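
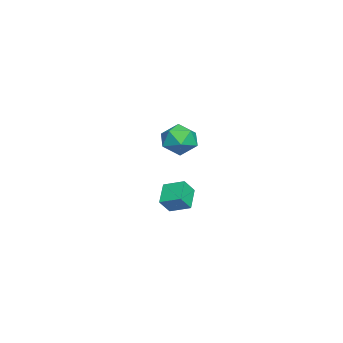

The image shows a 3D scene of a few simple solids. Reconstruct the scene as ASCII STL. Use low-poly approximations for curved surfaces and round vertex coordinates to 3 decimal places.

solid 
facet normal -0.843 0.019 0.537
outer loop
vertex 2.418 -1.87 -2.078
vertex 2.711 -0.763 -1.658
vertex 1.913 -1.431 -2.886
endloop
endfacet
facet normal -0.239 -0.908 -0.344
outer loop
vertex 3.069 -1.457 -3.622
vertex 2.418 -1.87 -2.078
vertex 1.913 -1.431 -2.886
endloop
endfacet
facet normal -0.843 0.020 0.537
outer loop
vertex 1.913 -1.431 -2.886
vertex 2.711 -0.763 -1.658
vertex 2.206 -0.323 -2.467
endloop
endfacet
facet normal -0.481 0.419 -0.770
outer loop
vertex 2.206 -0.323 -2.467
vertex 3.069 -1.457 -3.622
vertex 1.913 -1.431 -2.886
endloop
endfacet
facet normal 0.481 -0.419 0.770
outer loop
vertex 2.418 -1.87 -2.078
vertex 3.867 -0.789 -2.394
vertex 2.711 -0.763 -1.658
endloop
endfacet
facet normal -0.240 -0.908 -0.344
outer loop
vertex 3.574 -1.897 -2.813
vertex 2.418 -1.87 -2.078
vertex 3.069 -1.457 -3.622
endloop
endfacet
facet normal 0.480 -0.419 0.771
outer loop
vertex 3.574 -1.897 -2.813
vertex 3.867 -0.789 -2.394
vertex 2.418 -1.87 -2.078
endloop
endfacet
facet normal 0.240 0.908 0.344
outer loop
vertex 2.711 -0.763 -1.658
vertex 3.867 -0.789 -2.394
vertex 2.206 -0.323 -2.467
endloop
endfacet
facet normal -0.480 0.419 -0.770
outer loop
vertex 3.362 -0.35 -3.202
vertex 3.069 -1.457 -3.622
vertex 2.206 -0.323 -2.467
endloop
endfacet
facet normal 0.240 0.908 0.344
outer loop
vertex 2.206 -0.323 -2.467
vertex 3.867 -0.789 -2.394
vertex 3.362 -0.35 -3.202
endloop
endfacet
facet normal 0.843 -0.019 -0.537
outer loop
vertex 3.362 -0.35 -3.202
vertex 3.574 -1.897 -2.813
vertex 3.069 -1.457 -3.622
endloop
endfacet
facet normal 0.843 -0.020 -0.538
outer loop
vertex 3.867 -0.789 -2.394
vertex 3.574 -1.897 -2.813
vertex 3.362 -0.35 -3.202
endloop
endfacet
facet normal -0.879 0.165 0.446
outer loop
vertex -4.731 -2.153 -1.359
vertex -4.197 -2.029 -0.353
vertex -4.368 -1.118 -1.027
endloop
endfacet
facet normal -0.892 0.387 -0.232
outer loop
vertex -4.731 -2.153 -1.359
vertex -4.368 -1.118 -1.027
vertex -4.23 -1.452 -2.115
endloop
endfacet
facet normal -0.741 -0.171 -0.650
outer loop
vertex -4.731 -2.153 -1.359
vertex -4.23 -1.452 -2.115
vertex -3.974 -2.569 -2.113
endloop
endfacet
facet normal -0.634 -0.738 -0.230
outer loop
vertex -4.731 -2.153 -1.359
vertex -3.974 -2.569 -2.113
vertex -3.953 -2.926 -1.024
endloop
endfacet
facet normal -0.720 -0.531 0.448
outer loop
vertex -4.731 -2.153 -1.359
vertex -3.953 -2.926 -1.024
vertex -4.197 -2.029 -0.353
endloop
endfacet
facet normal -0.375 0.872 -0.315
outer loop
vertex -4.23 -1.452 -2.115
vertex -4.368 -1.118 -1.027
vertex -3.387 -0.894 -1.576
endloop
endfacet
facet normal -0.354 0.513 0.782
outer loop
vertex -4.368 -1.118 -1.027
vertex -4.197 -2.029 -0.353
vertex -3.366 -1.251 -0.487
endloop
endfacet
facet normal -0.096 -0.613 0.784
outer loop
vertex -4.197 -2.029 -0.353
vertex -3.953 -2.926 -1.024
vertex -3.11 -2.368 -0.485
endloop
endfacet
facet normal 0.042 -0.949 -0.312
outer loop
vertex -3.953 -2.926 -1.024
vertex -3.974 -2.569 -2.113
vertex -2.972 -2.702 -1.573
endloop
endfacet
facet normal -0.130 -0.032 -0.991
outer loop
vertex -3.974 -2.569 -2.113
vertex -4.23 -1.452 -2.115
vertex -3.143 -1.791 -2.247
endloop
endfacet
facet normal 0.634 0.738 0.230
outer loop
vertex -2.609 -1.667 -1.241
vertex -3.387 -0.894 -1.576
vertex -3.366 -1.251 -0.487
endloop
endfacet
facet normal 0.741 0.171 0.650
outer loop
vertex -2.609 -1.667 -1.241
vertex -3.366 -1.251 -0.487
vertex -3.11 -2.368 -0.485
endloop
endfacet
facet normal 0.892 -0.387 0.232
outer loop
vertex -2.609 -1.667 -1.241
vertex -3.11 -2.368 -0.485
vertex -2.972 -2.702 -1.573
endloop
endfacet
facet normal 0.879 -0.165 -0.446
outer loop
vertex -2.609 -1.667 -1.241
vertex -2.972 -2.702 -1.573
vertex -3.143 -1.791 -2.247
endloop
endfacet
facet normal 0.720 0.531 -0.448
outer loop
vertex -2.609 -1.667 -1.241
vertex -3.143 -1.791 -2.247
vertex -3.387 -0.894 -1.576
endloop
endfacet
facet normal -0.042 0.949 0.312
outer loop
vertex -3.366 -1.251 -0.487
vertex -3.387 -0.894 -1.576
vertex -4.368 -1.118 -1.027
endloop
endfacet
facet normal 0.130 0.032 0.991
outer loop
vertex -3.11 -2.368 -0.485
vertex -3.366 -1.251 -0.487
vertex -4.197 -2.029 -0.353
endloop
endfacet
facet normal 0.375 -0.872 0.315
outer loop
vertex -2.972 -2.702 -1.573
vertex -3.11 -2.368 -0.485
vertex -3.953 -2.926 -1.024
endloop
endfacet
facet normal 0.354 -0.513 -0.782
outer loop
vertex -3.143 -1.791 -2.247
vertex -2.972 -2.702 -1.573
vertex -3.974 -2.569 -2.113
endloop
endfacet
facet normal 0.096 0.613 -0.784
outer loop
vertex -3.387 -0.894 -1.576
vertex -3.143 -1.791 -2.247
vertex -4.23 -1.452 -2.115
endloop
endfacet

endsolid


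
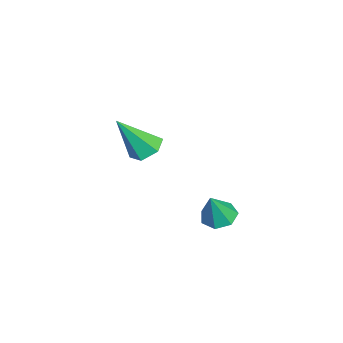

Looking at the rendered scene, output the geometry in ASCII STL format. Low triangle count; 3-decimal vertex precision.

solid 
facet normal -0.359 0.207 -0.910
outer loop
vertex 3.34 2.571 -0.667
vertex 2.704 2.672 -0.393
vertex 3.217 3.139 -0.489
endloop
endfacet
facet normal 0.978 0.176 0.114
outer loop
vertex 3.34 2.571 -0.667
vertex 3.217 3.139 -0.489
vertex 3.196 2.388 0.853
endloop
endfacet
facet normal -0.359 0.207 -0.910
outer loop
vertex 3.217 3.139 -0.489
vertex 2.704 2.672 -0.393
vertex 2.707 3.355 -0.239
endloop
endfacet
facet normal 0.521 0.741 0.423
outer loop
vertex 3.217 3.139 -0.489
vertex 2.707 3.355 -0.239
vertex 3.196 2.388 0.853
endloop
endfacet
facet normal -0.359 0.207 -0.910
outer loop
vertex 2.707 3.355 -0.239
vertex 2.704 2.672 -0.393
vertex 2.195 3.057 -0.105
endloop
endfacet
facet normal -0.214 0.682 0.700
outer loop
vertex 2.707 3.355 -0.239
vertex 2.195 3.057 -0.105
vertex 3.196 2.388 0.853
endloop
endfacet
facet normal -0.358 0.207 -0.910
outer loop
vertex 2.195 3.057 -0.105
vertex 2.704 2.672 -0.393
vertex 2.066 2.469 -0.188
endloop
endfacet
facet normal -0.675 0.044 0.736
outer loop
vertex 2.195 3.057 -0.105
vertex 2.066 2.469 -0.188
vertex 3.196 2.388 0.853
endloop
endfacet
facet normal -0.359 0.208 -0.910
outer loop
vertex 2.066 2.469 -0.188
vertex 2.704 2.672 -0.393
vertex 2.418 2.034 -0.426
endloop
endfacet
facet normal -0.515 -0.693 0.505
outer loop
vertex 2.066 2.469 -0.188
vertex 2.418 2.034 -0.426
vertex 3.196 2.388 0.853
endloop
endfacet
facet normal -0.358 0.208 -0.910
outer loop
vertex 2.418 2.034 -0.426
vertex 2.704 2.672 -0.393
vertex 2.985 2.079 -0.639
endloop
endfacet
facet normal 0.145 -0.973 0.181
outer loop
vertex 2.418 2.034 -0.426
vertex 2.985 2.079 -0.639
vertex 3.196 2.388 0.853
endloop
endfacet
facet normal -0.359 0.207 -0.910
outer loop
vertex 2.985 2.079 -0.639
vertex 2.704 2.672 -0.393
vertex 3.34 2.571 -0.667
endloop
endfacet
facet normal 0.811 -0.585 0.006
outer loop
vertex 2.985 2.079 -0.639
vertex 3.34 2.571 -0.667
vertex 3.196 2.388 0.853
endloop
endfacet
facet normal -0.167 0.537 -0.827
outer loop
vertex -1.292 -0.498 -0.4
vertex -2.018 -0.377 -0.175
vertex -1.464 0.115 0.033
endloop
endfacet
facet normal 0.964 0.096 0.247
outer loop
vertex -1.292 -0.498 -0.4
vertex -1.464 0.115 0.033
vertex -1.682 -1.463 1.495
endloop
endfacet
facet normal -0.167 0.537 -0.827
outer loop
vertex -1.464 0.115 0.033
vertex -2.018 -0.377 -0.175
vertex -2.191 0.236 0.258
endloop
endfacet
facet normal 0.324 0.618 0.716
outer loop
vertex -1.464 0.115 0.033
vertex -2.191 0.236 0.258
vertex -1.682 -1.463 1.495
endloop
endfacet
facet normal -0.167 0.537 -0.827
outer loop
vertex -2.191 0.236 0.258
vertex -2.018 -0.377 -0.175
vertex -2.745 -0.257 0.05
endloop
endfacet
facet normal -0.588 0.354 0.728
outer loop
vertex -2.191 0.236 0.258
vertex -2.745 -0.257 0.05
vertex -1.682 -1.463 1.495
endloop
endfacet
facet normal -0.167 0.537 -0.827
outer loop
vertex -2.745 -0.257 0.05
vertex -2.018 -0.377 -0.175
vertex -2.572 -0.87 -0.383
endloop
endfacet
facet normal -0.860 -0.434 0.270
outer loop
vertex -2.745 -0.257 0.05
vertex -2.572 -0.87 -0.383
vertex -1.682 -1.463 1.495
endloop
endfacet
facet normal -0.167 0.537 -0.827
outer loop
vertex -2.572 -0.87 -0.383
vertex -2.018 -0.377 -0.175
vertex -1.846 -0.99 -0.608
endloop
endfacet
facet normal -0.219 -0.955 -0.198
outer loop
vertex -2.572 -0.87 -0.383
vertex -1.846 -0.99 -0.608
vertex -1.682 -1.463 1.495
endloop
endfacet
facet normal -0.167 0.537 -0.827
outer loop
vertex -1.846 -0.99 -0.608
vertex -2.018 -0.377 -0.175
vertex -1.292 -0.498 -0.4
endloop
endfacet
facet normal 0.692 -0.691 -0.209
outer loop
vertex -1.846 -0.99 -0.608
vertex -1.292 -0.498 -0.4
vertex -1.682 -1.463 1.495
endloop
endfacet

endsolid


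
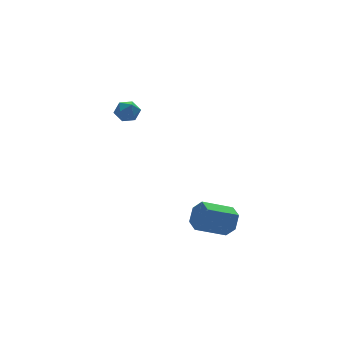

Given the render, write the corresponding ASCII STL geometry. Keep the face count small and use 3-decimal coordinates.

solid 
facet normal 0.896 -0.143 -0.420
outer loop
vertex 4.564 -2.899 -1.45
vertex 4.162 -3.254 -2.186
vertex 4.325 -2.36 -2.143
endloop
endfacet
facet normal 0.358 0.793 0.493
outer loop
vertex 4.564 -2.899 -1.45
vertex 4.325 -2.36 -2.143
vertex 2.88 -2.631 -0.659
endloop
endfacet
facet normal 0.358 0.793 0.493
outer loop
vertex 2.88 -2.631 -0.659
vertex 4.325 -2.36 -2.143
vertex 2.64 -2.092 -1.352
endloop
endfacet
facet normal -0.896 0.143 0.421
outer loop
vertex 2.88 -2.631 -0.659
vertex 2.64 -2.092 -1.352
vertex 2.478 -2.986 -1.394
endloop
endfacet
facet normal 0.896 -0.143 -0.421
outer loop
vertex 4.325 -2.36 -2.143
vertex 4.162 -3.254 -2.186
vertex 3.923 -2.714 -2.878
endloop
endfacet
facet normal -0.049 0.910 -0.412
outer loop
vertex 4.325 -2.36 -2.143
vertex 3.923 -2.714 -2.878
vertex 2.64 -2.092 -1.352
endloop
endfacet
facet normal -0.049 0.910 -0.412
outer loop
vertex 2.64 -2.092 -1.352
vertex 3.923 -2.714 -2.878
vertex 2.239 -2.446 -2.087
endloop
endfacet
facet normal -0.896 0.143 0.420
outer loop
vertex 2.64 -2.092 -1.352
vertex 2.239 -2.446 -2.087
vertex 2.478 -2.986 -1.394
endloop
endfacet
facet normal 0.896 -0.143 -0.421
outer loop
vertex 3.923 -2.714 -2.878
vertex 4.162 -3.254 -2.186
vertex 3.76 -3.609 -2.921
endloop
endfacet
facet normal -0.407 0.118 -0.906
outer loop
vertex 3.923 -2.714 -2.878
vertex 3.76 -3.609 -2.921
vertex 2.239 -2.446 -2.087
endloop
endfacet
facet normal -0.407 0.118 -0.906
outer loop
vertex 2.239 -2.446 -2.087
vertex 3.76 -3.609 -2.921
vertex 2.076 -3.341 -2.13
endloop
endfacet
facet normal -0.896 0.143 0.420
outer loop
vertex 2.239 -2.446 -2.087
vertex 2.076 -3.341 -2.13
vertex 2.478 -2.986 -1.394
endloop
endfacet
facet normal 0.896 -0.143 -0.421
outer loop
vertex 3.76 -3.609 -2.921
vertex 4.162 -3.254 -2.186
vertex 4.0 -4.148 -2.228
endloop
endfacet
facet normal -0.358 -0.793 -0.493
outer loop
vertex 3.76 -3.609 -2.921
vertex 4.0 -4.148 -2.228
vertex 2.076 -3.341 -2.13
endloop
endfacet
facet normal -0.358 -0.793 -0.493
outer loop
vertex 2.076 -3.341 -2.13
vertex 4.0 -4.148 -2.228
vertex 2.315 -3.88 -1.437
endloop
endfacet
facet normal -0.896 0.143 0.420
outer loop
vertex 2.076 -3.341 -2.13
vertex 2.315 -3.88 -1.437
vertex 2.478 -2.986 -1.394
endloop
endfacet
facet normal 0.896 -0.143 -0.420
outer loop
vertex 4.0 -4.148 -2.228
vertex 4.162 -3.254 -2.186
vertex 4.401 -3.794 -1.493
endloop
endfacet
facet normal 0.049 -0.910 0.412
outer loop
vertex 4.0 -4.148 -2.228
vertex 4.401 -3.794 -1.493
vertex 2.315 -3.88 -1.437
endloop
endfacet
facet normal 0.049 -0.910 0.412
outer loop
vertex 2.315 -3.88 -1.437
vertex 4.401 -3.794 -1.493
vertex 2.717 -3.526 -0.702
endloop
endfacet
facet normal -0.896 0.143 0.421
outer loop
vertex 2.315 -3.88 -1.437
vertex 2.717 -3.526 -0.702
vertex 2.478 -2.986 -1.394
endloop
endfacet
facet normal 0.896 -0.143 -0.420
outer loop
vertex 4.401 -3.794 -1.493
vertex 4.162 -3.254 -2.186
vertex 4.564 -2.899 -1.45
endloop
endfacet
facet normal 0.407 -0.118 0.906
outer loop
vertex 4.401 -3.794 -1.493
vertex 4.564 -2.899 -1.45
vertex 2.717 -3.526 -0.702
endloop
endfacet
facet normal 0.407 -0.118 0.906
outer loop
vertex 2.717 -3.526 -0.702
vertex 4.564 -2.899 -1.45
vertex 2.88 -2.631 -0.659
endloop
endfacet
facet normal -0.896 0.143 0.421
outer loop
vertex 2.717 -3.526 -0.702
vertex 2.88 -2.631 -0.659
vertex 2.478 -2.986 -1.394
endloop
endfacet
facet normal 0.146 0.166 0.975
outer loop
vertex 1.595 4.227 3.715
vertex 1.999 3.564 3.767
vertex 2.364 4.231 3.599
endloop
endfacet
facet normal 0.089 0.781 0.618
outer loop
vertex 1.595 4.227 3.715
vertex 2.364 4.231 3.599
vertex 1.899 4.65 3.137
endloop
endfacet
facet normal -0.544 0.787 0.290
outer loop
vertex 1.595 4.227 3.715
vertex 1.899 4.65 3.137
vertex 1.246 4.242 3.019
endloop
endfacet
facet normal -0.879 0.175 0.444
outer loop
vertex 1.595 4.227 3.715
vertex 1.246 4.242 3.019
vertex 1.309 3.571 3.408
endloop
endfacet
facet normal -0.453 -0.208 0.867
outer loop
vertex 1.595 4.227 3.715
vertex 1.309 3.571 3.408
vertex 1.999 3.564 3.767
endloop
endfacet
facet normal 0.598 0.793 0.118
outer loop
vertex 1.899 4.65 3.137
vertex 2.364 4.231 3.599
vertex 2.491 4.249 2.832
endloop
endfacet
facet normal 0.689 -0.202 0.696
outer loop
vertex 2.364 4.231 3.599
vertex 1.999 3.564 3.767
vertex 2.554 3.578 3.221
endloop
endfacet
facet normal -0.279 -0.807 0.520
outer loop
vertex 1.999 3.564 3.767
vertex 1.309 3.571 3.408
vertex 1.901 3.17 3.103
endloop
endfacet
facet normal -0.969 -0.186 -0.165
outer loop
vertex 1.309 3.571 3.408
vertex 1.246 4.242 3.019
vertex 1.436 3.589 2.641
endloop
endfacet
facet normal -0.427 0.804 -0.414
outer loop
vertex 1.246 4.242 3.019
vertex 1.899 4.65 3.137
vertex 1.801 4.256 2.473
endloop
endfacet
facet normal 0.879 -0.175 -0.444
outer loop
vertex 2.205 3.593 2.525
vertex 2.491 4.249 2.832
vertex 2.554 3.578 3.221
endloop
endfacet
facet normal 0.544 -0.787 -0.290
outer loop
vertex 2.205 3.593 2.525
vertex 2.554 3.578 3.221
vertex 1.901 3.17 3.103
endloop
endfacet
facet normal -0.089 -0.781 -0.618
outer loop
vertex 2.205 3.593 2.525
vertex 1.901 3.17 3.103
vertex 1.436 3.589 2.641
endloop
endfacet
facet normal -0.146 -0.166 -0.975
outer loop
vertex 2.205 3.593 2.525
vertex 1.436 3.589 2.641
vertex 1.801 4.256 2.473
endloop
endfacet
facet normal 0.453 0.208 -0.867
outer loop
vertex 2.205 3.593 2.525
vertex 1.801 4.256 2.473
vertex 2.491 4.249 2.832
endloop
endfacet
facet normal 0.969 0.186 0.165
outer loop
vertex 2.554 3.578 3.221
vertex 2.491 4.249 2.832
vertex 2.364 4.231 3.599
endloop
endfacet
facet normal 0.427 -0.804 0.414
outer loop
vertex 1.901 3.17 3.103
vertex 2.554 3.578 3.221
vertex 1.999 3.564 3.767
endloop
endfacet
facet normal -0.598 -0.793 -0.118
outer loop
vertex 1.436 3.589 2.641
vertex 1.901 3.17 3.103
vertex 1.309 3.571 3.408
endloop
endfacet
facet normal -0.689 0.202 -0.696
outer loop
vertex 1.801 4.256 2.473
vertex 1.436 3.589 2.641
vertex 1.246 4.242 3.019
endloop
endfacet
facet normal 0.279 0.807 -0.520
outer loop
vertex 2.491 4.249 2.832
vertex 1.801 4.256 2.473
vertex 1.899 4.65 3.137
endloop
endfacet

endsolid


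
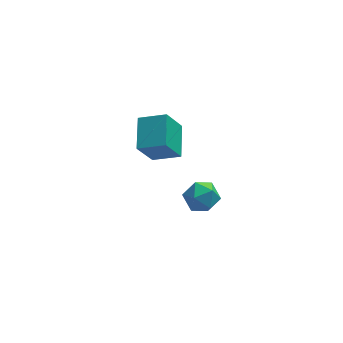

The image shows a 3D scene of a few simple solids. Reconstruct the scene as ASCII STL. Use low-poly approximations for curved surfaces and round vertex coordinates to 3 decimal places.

solid 
facet normal -0.428 -0.280 0.859
outer loop
vertex 1.372 1.271 2.975
vertex 1.616 3.177 3.717
vertex -0.142 1.704 2.362
endloop
endfacet
facet normal -0.119 -0.925 -0.360
outer loop
vertex 0.744 2.283 0.583
vertex 1.372 1.271 2.975
vertex -0.142 1.704 2.362
endloop
endfacet
facet normal -0.428 -0.280 0.859
outer loop
vertex -0.142 1.704 2.362
vertex 1.616 3.177 3.717
vertex 0.102 3.61 3.104
endloop
endfacet
facet normal -0.896 0.256 -0.363
outer loop
vertex 0.102 3.61 3.104
vertex 0.744 2.283 0.583
vertex -0.142 1.704 2.362
endloop
endfacet
facet normal 0.896 -0.256 0.363
outer loop
vertex 1.372 1.271 2.975
vertex 2.502 3.756 1.938
vertex 1.616 3.177 3.717
endloop
endfacet
facet normal -0.119 -0.925 -0.360
outer loop
vertex 2.258 1.85 1.196
vertex 1.372 1.271 2.975
vertex 0.744 2.283 0.583
endloop
endfacet
facet normal 0.896 -0.256 0.363
outer loop
vertex 2.258 1.85 1.196
vertex 2.502 3.756 1.938
vertex 1.372 1.271 2.975
endloop
endfacet
facet normal 0.119 0.925 0.360
outer loop
vertex 1.616 3.177 3.717
vertex 2.502 3.756 1.938
vertex 0.102 3.61 3.104
endloop
endfacet
facet normal -0.896 0.256 -0.363
outer loop
vertex 0.988 4.189 1.325
vertex 0.744 2.283 0.583
vertex 0.102 3.61 3.104
endloop
endfacet
facet normal 0.119 0.925 0.360
outer loop
vertex 0.102 3.61 3.104
vertex 2.502 3.756 1.938
vertex 0.988 4.189 1.325
endloop
endfacet
facet normal 0.428 0.280 -0.859
outer loop
vertex 0.988 4.189 1.325
vertex 2.258 1.85 1.196
vertex 0.744 2.283 0.583
endloop
endfacet
facet normal 0.428 0.280 -0.859
outer loop
vertex 2.502 3.756 1.938
vertex 2.258 1.85 1.196
vertex 0.988 4.189 1.325
endloop
endfacet
facet normal -0.857 -0.490 0.157
outer loop
vertex 1.728 -3.523 3.82
vertex 2.1 -4.342 3.295
vertex 2.248 -4.272 4.323
endloop
endfacet
facet normal -0.722 -0.037 0.691
outer loop
vertex 1.728 -3.523 3.82
vertex 2.248 -4.272 4.323
vertex 2.419 -3.272 4.556
endloop
endfacet
facet normal -0.667 0.619 0.415
outer loop
vertex 1.728 -3.523 3.82
vertex 2.419 -3.272 4.556
vertex 2.378 -2.724 3.672
endloop
endfacet
facet normal -0.768 0.571 -0.290
outer loop
vertex 1.728 -3.523 3.82
vertex 2.378 -2.724 3.672
vertex 2.181 -3.385 2.893
endloop
endfacet
facet normal -0.886 -0.114 -0.450
outer loop
vertex 1.728 -3.523 3.82
vertex 2.181 -3.385 2.893
vertex 2.1 -4.342 3.295
endloop
endfacet
facet normal -0.091 -0.211 0.973
outer loop
vertex 2.419 -3.272 4.556
vertex 2.248 -4.272 4.323
vertex 3.219 -3.935 4.487
endloop
endfacet
facet normal -0.309 -0.945 0.109
outer loop
vertex 2.248 -4.272 4.323
vertex 2.1 -4.342 3.295
vertex 3.022 -4.596 3.708
endloop
endfacet
facet normal -0.354 -0.337 -0.873
outer loop
vertex 2.1 -4.342 3.295
vertex 2.181 -3.385 2.893
vertex 2.981 -4.048 2.824
endloop
endfacet
facet normal -0.164 0.772 -0.614
outer loop
vertex 2.181 -3.385 2.893
vertex 2.378 -2.724 3.672
vertex 3.152 -3.048 3.057
endloop
endfacet
facet normal -0.002 0.850 0.527
outer loop
vertex 2.378 -2.724 3.672
vertex 2.419 -3.272 4.556
vertex 3.3 -2.978 4.085
endloop
endfacet
facet normal 0.768 -0.571 0.290
outer loop
vertex 3.672 -3.797 3.56
vertex 3.219 -3.935 4.487
vertex 3.022 -4.596 3.708
endloop
endfacet
facet normal 0.667 -0.619 -0.415
outer loop
vertex 3.672 -3.797 3.56
vertex 3.022 -4.596 3.708
vertex 2.981 -4.048 2.824
endloop
endfacet
facet normal 0.722 0.037 -0.691
outer loop
vertex 3.672 -3.797 3.56
vertex 2.981 -4.048 2.824
vertex 3.152 -3.048 3.057
endloop
endfacet
facet normal 0.857 0.490 -0.157
outer loop
vertex 3.672 -3.797 3.56
vertex 3.152 -3.048 3.057
vertex 3.3 -2.978 4.085
endloop
endfacet
facet normal 0.886 0.114 0.450
outer loop
vertex 3.672 -3.797 3.56
vertex 3.3 -2.978 4.085
vertex 3.219 -3.935 4.487
endloop
endfacet
facet normal 0.164 -0.772 0.614
outer loop
vertex 3.022 -4.596 3.708
vertex 3.219 -3.935 4.487
vertex 2.248 -4.272 4.323
endloop
endfacet
facet normal 0.002 -0.850 -0.527
outer loop
vertex 2.981 -4.048 2.824
vertex 3.022 -4.596 3.708
vertex 2.1 -4.342 3.295
endloop
endfacet
facet normal 0.091 0.211 -0.973
outer loop
vertex 3.152 -3.048 3.057
vertex 2.981 -4.048 2.824
vertex 2.181 -3.385 2.893
endloop
endfacet
facet normal 0.309 0.945 -0.109
outer loop
vertex 3.3 -2.978 4.085
vertex 3.152 -3.048 3.057
vertex 2.378 -2.724 3.672
endloop
endfacet
facet normal 0.354 0.337 0.873
outer loop
vertex 3.219 -3.935 4.487
vertex 3.3 -2.978 4.085
vertex 2.419 -3.272 4.556
endloop
endfacet

endsolid


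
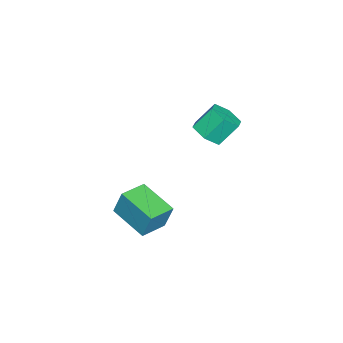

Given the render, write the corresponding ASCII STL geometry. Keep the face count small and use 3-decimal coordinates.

solid 
facet normal 0.352 -0.535 -0.768
outer loop
vertex 0.573 0.881 1.774
vertex -0.267 0.755 1.477
vertex 0.207 1.468 1.198
endloop
endfacet
facet normal 0.843 0.537 0.012
outer loop
vertex 0.573 0.881 1.774
vertex 0.207 1.468 1.198
vertex 0.067 1.651 2.88
endloop
endfacet
facet normal 0.843 0.538 0.012
outer loop
vertex 0.067 1.651 2.88
vertex 0.207 1.468 1.198
vertex -0.3 2.238 2.304
endloop
endfacet
facet normal -0.352 0.534 0.769
outer loop
vertex 0.067 1.651 2.88
vertex -0.3 2.238 2.304
vertex -0.773 1.525 2.583
endloop
endfacet
facet normal 0.352 -0.535 -0.768
outer loop
vertex 0.207 1.468 1.198
vertex -0.267 0.755 1.477
vertex -0.633 1.341 0.901
endloop
endfacet
facet normal 0.068 0.833 -0.549
outer loop
vertex 0.207 1.468 1.198
vertex -0.633 1.341 0.901
vertex -0.3 2.238 2.304
endloop
endfacet
facet normal 0.068 0.833 -0.549
outer loop
vertex -0.3 2.238 2.304
vertex -0.633 1.341 0.901
vertex -1.14 2.111 2.007
endloop
endfacet
facet normal -0.352 0.534 0.768
outer loop
vertex -0.3 2.238 2.304
vertex -1.14 2.111 2.007
vertex -0.773 1.525 2.583
endloop
endfacet
facet normal 0.352 -0.535 -0.768
outer loop
vertex -0.633 1.341 0.901
vertex -0.267 0.755 1.477
vertex -1.107 0.629 1.18
endloop
endfacet
facet normal -0.774 0.295 -0.560
outer loop
vertex -0.633 1.341 0.901
vertex -1.107 0.629 1.18
vertex -1.14 2.111 2.007
endloop
endfacet
facet normal -0.774 0.295 -0.560
outer loop
vertex -1.14 2.111 2.007
vertex -1.107 0.629 1.18
vertex -1.613 1.399 2.286
endloop
endfacet
facet normal -0.352 0.535 0.768
outer loop
vertex -1.14 2.111 2.007
vertex -1.613 1.399 2.286
vertex -0.773 1.525 2.583
endloop
endfacet
facet normal 0.352 -0.534 -0.769
outer loop
vertex -1.107 0.629 1.18
vertex -0.267 0.755 1.477
vertex -0.74 0.042 1.756
endloop
endfacet
facet normal -0.843 -0.538 -0.011
outer loop
vertex -1.107 0.629 1.18
vertex -0.74 0.042 1.756
vertex -1.613 1.399 2.286
endloop
endfacet
facet normal -0.843 -0.538 -0.012
outer loop
vertex -1.613 1.399 2.286
vertex -0.74 0.042 1.756
vertex -1.247 0.812 2.862
endloop
endfacet
facet normal -0.352 0.535 0.768
outer loop
vertex -1.613 1.399 2.286
vertex -1.247 0.812 2.862
vertex -0.773 1.525 2.583
endloop
endfacet
facet normal 0.352 -0.534 -0.768
outer loop
vertex -0.74 0.042 1.756
vertex -0.267 0.755 1.477
vertex 0.1 0.169 2.053
endloop
endfacet
facet normal -0.068 -0.833 0.549
outer loop
vertex -0.74 0.042 1.756
vertex 0.1 0.169 2.053
vertex -1.247 0.812 2.862
endloop
endfacet
facet normal -0.068 -0.833 0.549
outer loop
vertex -1.247 0.812 2.862
vertex 0.1 0.169 2.053
vertex -0.407 0.939 3.159
endloop
endfacet
facet normal -0.352 0.535 0.768
outer loop
vertex -1.247 0.812 2.862
vertex -0.407 0.939 3.159
vertex -0.773 1.525 2.583
endloop
endfacet
facet normal 0.352 -0.535 -0.768
outer loop
vertex 0.1 0.169 2.053
vertex -0.267 0.755 1.477
vertex 0.573 0.881 1.774
endloop
endfacet
facet normal 0.774 -0.295 0.560
outer loop
vertex 0.1 0.169 2.053
vertex 0.573 0.881 1.774
vertex -0.407 0.939 3.159
endloop
endfacet
facet normal 0.774 -0.296 0.560
outer loop
vertex -0.407 0.939 3.159
vertex 0.573 0.881 1.774
vertex 0.067 1.651 2.88
endloop
endfacet
facet normal -0.352 0.535 0.768
outer loop
vertex -0.407 0.939 3.159
vertex 0.067 1.651 2.88
vertex -0.773 1.525 2.583
endloop
endfacet
facet normal -0.892 0.443 -0.088
outer loop
vertex 0.177 -2.172 -2.53
vertex 1.109 -0.42 -3.154
vertex 0.089 -2.633 -3.954
endloop
endfacet
facet normal -0.448 -0.842 0.300
outer loop
vertex 1.391 -3.28 -3.826
vertex 0.177 -2.172 -2.53
vertex 0.089 -2.633 -3.954
endloop
endfacet
facet normal -0.892 0.443 -0.088
outer loop
vertex 0.089 -2.633 -3.954
vertex 1.109 -0.42 -3.154
vertex 1.02 -0.881 -4.579
endloop
endfacet
facet normal -0.059 -0.307 -0.950
outer loop
vertex 1.02 -0.881 -4.579
vertex 1.391 -3.28 -3.826
vertex 0.089 -2.633 -3.954
endloop
endfacet
facet normal 0.059 0.307 0.950
outer loop
vertex 0.177 -2.172 -2.53
vertex 2.411 -1.067 -3.026
vertex 1.109 -0.42 -3.154
endloop
endfacet
facet normal -0.448 -0.842 0.300
outer loop
vertex 1.48 -2.819 -2.401
vertex 0.177 -2.172 -2.53
vertex 1.391 -3.28 -3.826
endloop
endfacet
facet normal 0.059 0.308 0.950
outer loop
vertex 1.48 -2.819 -2.401
vertex 2.411 -1.067 -3.026
vertex 0.177 -2.172 -2.53
endloop
endfacet
facet normal 0.448 0.842 -0.300
outer loop
vertex 1.109 -0.42 -3.154
vertex 2.411 -1.067 -3.026
vertex 1.02 -0.881 -4.579
endloop
endfacet
facet normal -0.058 -0.307 -0.950
outer loop
vertex 2.323 -1.528 -4.45
vertex 1.391 -3.28 -3.826
vertex 1.02 -0.881 -4.579
endloop
endfacet
facet normal 0.448 0.842 -0.300
outer loop
vertex 1.02 -0.881 -4.579
vertex 2.411 -1.067 -3.026
vertex 2.323 -1.528 -4.45
endloop
endfacet
facet normal 0.892 -0.443 0.088
outer loop
vertex 2.323 -1.528 -4.45
vertex 1.48 -2.819 -2.401
vertex 1.391 -3.28 -3.826
endloop
endfacet
facet normal 0.892 -0.443 0.088
outer loop
vertex 2.411 -1.067 -3.026
vertex 1.48 -2.819 -2.401
vertex 2.323 -1.528 -4.45
endloop
endfacet

endsolid


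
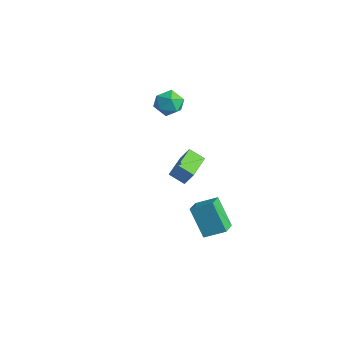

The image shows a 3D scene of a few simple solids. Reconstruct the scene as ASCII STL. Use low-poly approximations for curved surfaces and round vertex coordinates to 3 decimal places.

solid 
facet normal 0.233 0.963 -0.137
outer loop
vertex -3.577 3.219 2.712
vertex -4.261 3.468 3.3
vertex -3.399 3.306 3.626
endloop
endfacet
facet normal 0.809 0.549 -0.210
outer loop
vertex -3.577 3.219 2.712
vertex -3.399 3.306 3.626
vertex -3.037 2.589 3.145
endloop
endfacet
facet normal 0.678 0.078 -0.731
outer loop
vertex -3.577 3.219 2.712
vertex -3.037 2.589 3.145
vertex -3.677 2.307 2.522
endloop
endfacet
facet normal 0.021 0.202 -0.979
outer loop
vertex -3.577 3.219 2.712
vertex -3.677 2.307 2.522
vertex -4.433 2.851 2.618
endloop
endfacet
facet normal -0.254 0.748 -0.613
outer loop
vertex -3.577 3.219 2.712
vertex -4.433 2.851 2.618
vertex -4.261 3.468 3.3
endloop
endfacet
facet normal 0.898 0.187 0.397
outer loop
vertex -3.037 2.589 3.145
vertex -3.399 3.306 3.626
vertex -3.387 2.449 4.002
endloop
endfacet
facet normal -0.034 0.857 0.515
outer loop
vertex -3.399 3.306 3.626
vertex -4.261 3.468 3.3
vertex -4.143 2.993 4.098
endloop
endfacet
facet normal -0.823 0.509 -0.253
outer loop
vertex -4.261 3.468 3.3
vertex -4.433 2.851 2.618
vertex -4.783 2.711 3.475
endloop
endfacet
facet normal -0.378 -0.376 -0.846
outer loop
vertex -4.433 2.851 2.618
vertex -3.677 2.307 2.522
vertex -4.421 1.994 2.994
endloop
endfacet
facet normal 0.686 -0.576 -0.444
outer loop
vertex -3.677 2.307 2.522
vertex -3.037 2.589 3.145
vertex -3.559 1.832 3.32
endloop
endfacet
facet normal -0.021 -0.202 0.979
outer loop
vertex -4.243 2.081 3.908
vertex -3.387 2.449 4.002
vertex -4.143 2.993 4.098
endloop
endfacet
facet normal -0.678 -0.078 0.731
outer loop
vertex -4.243 2.081 3.908
vertex -4.143 2.993 4.098
vertex -4.783 2.711 3.475
endloop
endfacet
facet normal -0.809 -0.549 0.210
outer loop
vertex -4.243 2.081 3.908
vertex -4.783 2.711 3.475
vertex -4.421 1.994 2.994
endloop
endfacet
facet normal -0.233 -0.963 0.137
outer loop
vertex -4.243 2.081 3.908
vertex -4.421 1.994 2.994
vertex -3.559 1.832 3.32
endloop
endfacet
facet normal 0.254 -0.748 0.613
outer loop
vertex -4.243 2.081 3.908
vertex -3.559 1.832 3.32
vertex -3.387 2.449 4.002
endloop
endfacet
facet normal 0.378 0.376 0.846
outer loop
vertex -4.143 2.993 4.098
vertex -3.387 2.449 4.002
vertex -3.399 3.306 3.626
endloop
endfacet
facet normal -0.686 0.576 0.444
outer loop
vertex -4.783 2.711 3.475
vertex -4.143 2.993 4.098
vertex -4.261 3.468 3.3
endloop
endfacet
facet normal -0.898 -0.187 -0.397
outer loop
vertex -4.421 1.994 2.994
vertex -4.783 2.711 3.475
vertex -4.433 2.851 2.618
endloop
endfacet
facet normal 0.034 -0.857 -0.515
outer loop
vertex -3.559 1.832 3.32
vertex -4.421 1.994 2.994
vertex -3.677 2.307 2.522
endloop
endfacet
facet normal 0.823 -0.509 0.253
outer loop
vertex -3.387 2.449 4.002
vertex -3.559 1.832 3.32
vertex -3.037 2.589 3.145
endloop
endfacet
facet normal -0.552 -0.068 0.831
outer loop
vertex 2.732 0.89 0.158
vertex 1.999 1.758 -0.258
vertex 1.988 -0.011 -0.411
endloop
endfacet
facet normal 0.606 -0.717 0.344
outer loop
vertex 3.061 0.122 -2.022
vertex 2.732 0.89 0.158
vertex 1.988 -0.011 -0.411
endloop
endfacet
facet normal -0.552 -0.068 0.831
outer loop
vertex 1.988 -0.011 -0.411
vertex 1.999 1.758 -0.258
vertex 1.255 0.857 -0.827
endloop
endfacet
facet normal -0.572 -0.693 -0.438
outer loop
vertex 1.255 0.857 -0.827
vertex 3.061 0.122 -2.022
vertex 1.988 -0.011 -0.411
endloop
endfacet
facet normal 0.572 0.693 0.438
outer loop
vertex 2.732 0.89 0.158
vertex 3.072 1.891 -1.869
vertex 1.999 1.758 -0.258
endloop
endfacet
facet normal 0.606 -0.717 0.344
outer loop
vertex 3.805 1.023 -1.453
vertex 2.732 0.89 0.158
vertex 3.061 0.122 -2.022
endloop
endfacet
facet normal 0.572 0.693 0.438
outer loop
vertex 3.805 1.023 -1.453
vertex 3.072 1.891 -1.869
vertex 2.732 0.89 0.158
endloop
endfacet
facet normal -0.606 0.717 -0.344
outer loop
vertex 1.999 1.758 -0.258
vertex 3.072 1.891 -1.869
vertex 1.255 0.857 -0.827
endloop
endfacet
facet normal -0.572 -0.693 -0.438
outer loop
vertex 2.328 0.99 -2.438
vertex 3.061 0.122 -2.022
vertex 1.255 0.857 -0.827
endloop
endfacet
facet normal -0.606 0.717 -0.344
outer loop
vertex 1.255 0.857 -0.827
vertex 3.072 1.891 -1.869
vertex 2.328 0.99 -2.438
endloop
endfacet
facet normal 0.552 0.068 -0.831
outer loop
vertex 2.328 0.99 -2.438
vertex 3.805 1.023 -1.453
vertex 3.061 0.122 -2.022
endloop
endfacet
facet normal 0.552 0.068 -0.831
outer loop
vertex 3.072 1.891 -1.869
vertex 3.805 1.023 -1.453
vertex 2.328 0.99 -2.438
endloop
endfacet
facet normal -0.383 -0.358 -0.852
outer loop
vertex 2.981 -1.959 3.824
vertex 1.83 -0.488 3.724
vertex 3.649 -1.47 3.318
endloop
endfacet
facet normal 0.616 -0.786 0.053
outer loop
vertex 3.99 -1.152 4.076
vertex 2.981 -1.959 3.824
vertex 3.649 -1.47 3.318
endloop
endfacet
facet normal -0.383 -0.358 -0.851
outer loop
vertex 3.649 -1.47 3.318
vertex 1.83 -0.488 3.724
vertex 2.498 0.0 3.218
endloop
endfacet
facet normal 0.689 0.504 -0.521
outer loop
vertex 2.498 0.0 3.218
vertex 3.99 -1.152 4.076
vertex 3.649 -1.47 3.318
endloop
endfacet
facet normal -0.689 -0.504 0.521
outer loop
vertex 2.981 -1.959 3.824
vertex 2.171 -0.17 4.482
vertex 1.83 -0.488 3.724
endloop
endfacet
facet normal 0.615 -0.786 0.054
outer loop
vertex 3.322 -1.64 4.582
vertex 2.981 -1.959 3.824
vertex 3.99 -1.152 4.076
endloop
endfacet
facet normal -0.689 -0.504 0.522
outer loop
vertex 3.322 -1.64 4.582
vertex 2.171 -0.17 4.482
vertex 2.981 -1.959 3.824
endloop
endfacet
facet normal -0.615 0.787 -0.053
outer loop
vertex 1.83 -0.488 3.724
vertex 2.171 -0.17 4.482
vertex 2.498 0.0 3.218
endloop
endfacet
facet normal 0.689 0.503 -0.522
outer loop
vertex 2.839 0.319 3.976
vertex 3.99 -1.152 4.076
vertex 2.498 0.0 3.218
endloop
endfacet
facet normal -0.616 0.786 -0.054
outer loop
vertex 2.498 0.0 3.218
vertex 2.171 -0.17 4.482
vertex 2.839 0.319 3.976
endloop
endfacet
facet normal 0.383 0.358 0.851
outer loop
vertex 2.839 0.319 3.976
vertex 3.322 -1.64 4.582
vertex 3.99 -1.152 4.076
endloop
endfacet
facet normal 0.383 0.358 0.852
outer loop
vertex 2.171 -0.17 4.482
vertex 3.322 -1.64 4.582
vertex 2.839 0.319 3.976
endloop
endfacet

endsolid


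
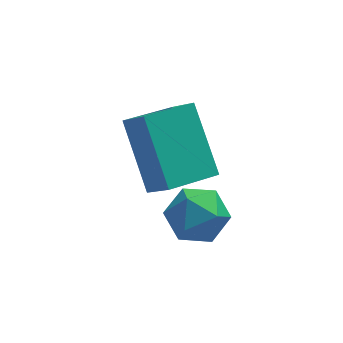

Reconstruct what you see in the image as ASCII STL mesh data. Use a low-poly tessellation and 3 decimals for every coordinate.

solid 
facet normal 0.330 -0.125 0.936
outer loop
vertex -2.564 -0.892 1.571
vertex -3.267 -1.242 1.772
vertex -2.654 -1.694 1.496
endloop
endfacet
facet normal 0.871 -0.142 0.471
outer loop
vertex -2.564 -0.892 1.571
vertex -2.654 -1.694 1.496
vertex -2.273 -1.273 0.918
endloop
endfacet
facet normal 0.872 0.476 0.111
outer loop
vertex -2.564 -0.892 1.571
vertex -2.273 -1.273 0.918
vertex -2.651 -0.562 0.837
endloop
endfacet
facet normal 0.332 0.874 0.354
outer loop
vertex -2.564 -0.892 1.571
vertex -2.651 -0.562 0.837
vertex -3.265 -0.542 1.364
endloop
endfacet
facet normal -0.004 0.504 0.864
outer loop
vertex -2.564 -0.892 1.571
vertex -3.265 -0.542 1.364
vertex -3.267 -1.242 1.772
endloop
endfacet
facet normal 0.745 -0.667 0.005
outer loop
vertex -2.273 -1.273 0.918
vertex -2.654 -1.694 1.496
vertex -2.795 -1.858 0.716
endloop
endfacet
facet normal -0.131 -0.640 0.757
outer loop
vertex -2.654 -1.694 1.496
vertex -3.267 -1.242 1.772
vertex -3.409 -1.838 1.243
endloop
endfacet
facet normal -0.669 0.376 0.641
outer loop
vertex -3.267 -1.242 1.772
vertex -3.265 -0.542 1.364
vertex -3.787 -1.127 1.162
endloop
endfacet
facet normal -0.125 0.975 -0.182
outer loop
vertex -3.265 -0.542 1.364
vertex -2.651 -0.562 0.837
vertex -3.406 -0.706 0.584
endloop
endfacet
facet normal 0.748 0.332 -0.575
outer loop
vertex -2.651 -0.562 0.837
vertex -2.273 -1.273 0.918
vertex -2.793 -1.158 0.308
endloop
endfacet
facet normal -0.332 -0.874 -0.354
outer loop
vertex -3.496 -1.508 0.509
vertex -2.795 -1.858 0.716
vertex -3.409 -1.838 1.243
endloop
endfacet
facet normal -0.872 -0.476 -0.111
outer loop
vertex -3.496 -1.508 0.509
vertex -3.409 -1.838 1.243
vertex -3.787 -1.127 1.162
endloop
endfacet
facet normal -0.871 0.142 -0.471
outer loop
vertex -3.496 -1.508 0.509
vertex -3.787 -1.127 1.162
vertex -3.406 -0.706 0.584
endloop
endfacet
facet normal -0.330 0.125 -0.936
outer loop
vertex -3.496 -1.508 0.509
vertex -3.406 -0.706 0.584
vertex -2.793 -1.158 0.308
endloop
endfacet
facet normal 0.004 -0.504 -0.864
outer loop
vertex -3.496 -1.508 0.509
vertex -2.793 -1.158 0.308
vertex -2.795 -1.858 0.716
endloop
endfacet
facet normal 0.125 -0.975 0.182
outer loop
vertex -3.409 -1.838 1.243
vertex -2.795 -1.858 0.716
vertex -2.654 -1.694 1.496
endloop
endfacet
facet normal -0.748 -0.332 0.575
outer loop
vertex -3.787 -1.127 1.162
vertex -3.409 -1.838 1.243
vertex -3.267 -1.242 1.772
endloop
endfacet
facet normal -0.745 0.667 -0.005
outer loop
vertex -3.406 -0.706 0.584
vertex -3.787 -1.127 1.162
vertex -3.265 -0.542 1.364
endloop
endfacet
facet normal 0.131 0.640 -0.757
outer loop
vertex -2.793 -1.158 0.308
vertex -3.406 -0.706 0.584
vertex -2.651 -0.562 0.837
endloop
endfacet
facet normal 0.669 -0.376 -0.641
outer loop
vertex -2.795 -1.858 0.716
vertex -2.793 -1.158 0.308
vertex -2.273 -1.273 0.918
endloop
endfacet
facet normal -0.430 0.572 -0.698
outer loop
vertex -4.39 1.343 2.149
vertex -3.154 1.942 1.879
vertex -4.012 -0.056 0.77
endloop
endfacet
facet normal -0.883 -0.429 0.193
outer loop
vertex -3.586 -0.622 1.461
vertex -4.39 1.343 2.149
vertex -4.012 -0.056 0.77
endloop
endfacet
facet normal -0.430 0.572 -0.698
outer loop
vertex -4.012 -0.056 0.77
vertex -3.154 1.942 1.879
vertex -2.776 0.544 0.5
endloop
endfacet
facet normal 0.189 -0.699 -0.689
outer loop
vertex -2.776 0.544 0.5
vertex -3.586 -0.622 1.461
vertex -4.012 -0.056 0.77
endloop
endfacet
facet normal -0.188 0.700 0.689
outer loop
vertex -4.39 1.343 2.149
vertex -2.728 1.376 2.57
vertex -3.154 1.942 1.879
endloop
endfacet
facet normal -0.883 -0.429 0.193
outer loop
vertex -3.964 0.776 2.84
vertex -4.39 1.343 2.149
vertex -3.586 -0.622 1.461
endloop
endfacet
facet normal -0.189 0.699 0.690
outer loop
vertex -3.964 0.776 2.84
vertex -2.728 1.376 2.57
vertex -4.39 1.343 2.149
endloop
endfacet
facet normal 0.883 0.429 -0.193
outer loop
vertex -3.154 1.942 1.879
vertex -2.728 1.376 2.57
vertex -2.776 0.544 0.5
endloop
endfacet
facet normal 0.188 -0.699 -0.690
outer loop
vertex -2.35 -0.023 1.191
vertex -3.586 -0.622 1.461
vertex -2.776 0.544 0.5
endloop
endfacet
facet normal 0.883 0.428 -0.193
outer loop
vertex -2.776 0.544 0.5
vertex -2.728 1.376 2.57
vertex -2.35 -0.023 1.191
endloop
endfacet
facet normal 0.430 -0.572 0.698
outer loop
vertex -2.35 -0.023 1.191
vertex -3.964 0.776 2.84
vertex -3.586 -0.622 1.461
endloop
endfacet
facet normal 0.430 -0.572 0.698
outer loop
vertex -2.728 1.376 2.57
vertex -3.964 0.776 2.84
vertex -2.35 -0.023 1.191
endloop
endfacet

endsolid


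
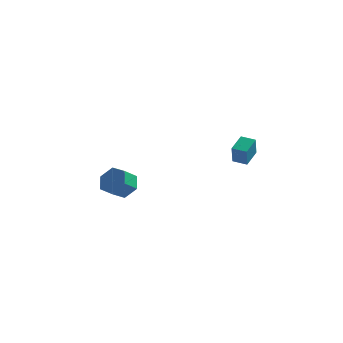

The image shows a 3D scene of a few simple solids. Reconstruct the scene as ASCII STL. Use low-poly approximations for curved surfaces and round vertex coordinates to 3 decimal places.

solid 
facet normal 0.361 0.715 -0.599
outer loop
vertex -2.643 -0.633 -1.972
vertex -3.537 -0.208 -2.003
vertex -2.889 0.053 -1.302
endloop
endfacet
facet normal 0.899 -0.096 0.428
outer loop
vertex -2.643 -0.633 -1.972
vertex -2.889 0.053 -1.302
vertex -3.07 -1.477 -1.265
endloop
endfacet
facet normal 0.899 -0.096 0.427
outer loop
vertex -3.07 -1.477 -1.265
vertex -2.889 0.053 -1.302
vertex -3.315 -0.791 -0.595
endloop
endfacet
facet normal -0.361 -0.714 0.599
outer loop
vertex -3.07 -1.477 -1.265
vertex -3.315 -0.791 -0.595
vertex -3.963 -1.052 -1.297
endloop
endfacet
facet normal 0.361 0.715 -0.599
outer loop
vertex -2.889 0.053 -1.302
vertex -3.537 -0.208 -2.003
vertex -3.783 0.478 -1.333
endloop
endfacet
facet normal 0.235 0.552 0.800
outer loop
vertex -2.889 0.053 -1.302
vertex -3.783 0.478 -1.333
vertex -3.315 -0.791 -0.595
endloop
endfacet
facet normal 0.235 0.552 0.800
outer loop
vertex -3.315 -0.791 -0.595
vertex -3.783 0.478 -1.333
vertex -4.209 -0.366 -0.626
endloop
endfacet
facet normal -0.361 -0.715 0.599
outer loop
vertex -3.315 -0.791 -0.595
vertex -4.209 -0.366 -0.626
vertex -3.963 -1.052 -1.297
endloop
endfacet
facet normal 0.362 0.715 -0.599
outer loop
vertex -3.783 0.478 -1.333
vertex -3.537 -0.208 -2.003
vertex -4.43 0.217 -2.035
endloop
endfacet
facet normal -0.665 0.647 0.372
outer loop
vertex -3.783 0.478 -1.333
vertex -4.43 0.217 -2.035
vertex -4.209 -0.366 -0.626
endloop
endfacet
facet normal -0.664 0.648 0.372
outer loop
vertex -4.209 -0.366 -0.626
vertex -4.43 0.217 -2.035
vertex -4.857 -0.627 -1.328
endloop
endfacet
facet normal -0.361 -0.715 0.599
outer loop
vertex -4.209 -0.366 -0.626
vertex -4.857 -0.627 -1.328
vertex -3.963 -1.052 -1.297
endloop
endfacet
facet normal 0.361 0.714 -0.599
outer loop
vertex -4.43 0.217 -2.035
vertex -3.537 -0.208 -2.003
vertex -4.185 -0.469 -2.705
endloop
endfacet
facet normal -0.899 0.097 -0.428
outer loop
vertex -4.43 0.217 -2.035
vertex -4.185 -0.469 -2.705
vertex -4.857 -0.627 -1.328
endloop
endfacet
facet normal -0.899 0.095 -0.428
outer loop
vertex -4.857 -0.627 -1.328
vertex -4.185 -0.469 -2.705
vertex -4.611 -1.313 -1.998
endloop
endfacet
facet normal -0.361 -0.715 0.599
outer loop
vertex -4.857 -0.627 -1.328
vertex -4.611 -1.313 -1.998
vertex -3.963 -1.052 -1.297
endloop
endfacet
facet normal 0.361 0.715 -0.599
outer loop
vertex -4.185 -0.469 -2.705
vertex -3.537 -0.208 -2.003
vertex -3.291 -0.894 -2.674
endloop
endfacet
facet normal -0.235 -0.552 -0.800
outer loop
vertex -4.185 -0.469 -2.705
vertex -3.291 -0.894 -2.674
vertex -4.611 -1.313 -1.998
endloop
endfacet
facet normal -0.235 -0.552 -0.800
outer loop
vertex -4.611 -1.313 -1.998
vertex -3.291 -0.894 -2.674
vertex -3.717 -1.738 -1.967
endloop
endfacet
facet normal -0.361 -0.715 0.599
outer loop
vertex -4.611 -1.313 -1.998
vertex -3.717 -1.738 -1.967
vertex -3.963 -1.052 -1.297
endloop
endfacet
facet normal 0.361 0.715 -0.599
outer loop
vertex -3.291 -0.894 -2.674
vertex -3.537 -0.208 -2.003
vertex -2.643 -0.633 -1.972
endloop
endfacet
facet normal 0.665 -0.648 -0.373
outer loop
vertex -3.291 -0.894 -2.674
vertex -2.643 -0.633 -1.972
vertex -3.717 -1.738 -1.967
endloop
endfacet
facet normal 0.665 -0.648 -0.372
outer loop
vertex -3.717 -1.738 -1.967
vertex -2.643 -0.633 -1.972
vertex -3.07 -1.477 -1.265
endloop
endfacet
facet normal -0.362 -0.715 0.599
outer loop
vertex -3.717 -1.738 -1.967
vertex -3.07 -1.477 -1.265
vertex -3.963 -1.052 -1.297
endloop
endfacet
facet normal -0.988 0.096 0.123
outer loop
vertex 3.463 -2.336 2.719
vertex 3.635 -1.184 3.2
vertex 3.366 -1.832 1.547
endloop
endfacet
facet normal -0.137 -0.914 -0.382
outer loop
vertex 4.225 -1.916 1.44
vertex 3.463 -2.336 2.719
vertex 3.366 -1.832 1.547
endloop
endfacet
facet normal -0.988 0.096 0.123
outer loop
vertex 3.366 -1.832 1.547
vertex 3.635 -1.184 3.2
vertex 3.538 -0.68 2.028
endloop
endfacet
facet normal -0.076 0.394 -0.916
outer loop
vertex 3.538 -0.68 2.028
vertex 4.225 -1.916 1.44
vertex 3.366 -1.832 1.547
endloop
endfacet
facet normal 0.076 -0.394 0.916
outer loop
vertex 3.463 -2.336 2.719
vertex 4.494 -1.268 3.093
vertex 3.635 -1.184 3.2
endloop
endfacet
facet normal -0.137 -0.914 -0.382
outer loop
vertex 4.322 -2.42 2.612
vertex 3.463 -2.336 2.719
vertex 4.225 -1.916 1.44
endloop
endfacet
facet normal 0.076 -0.394 0.916
outer loop
vertex 4.322 -2.42 2.612
vertex 4.494 -1.268 3.093
vertex 3.463 -2.336 2.719
endloop
endfacet
facet normal 0.137 0.914 0.382
outer loop
vertex 3.635 -1.184 3.2
vertex 4.494 -1.268 3.093
vertex 3.538 -0.68 2.028
endloop
endfacet
facet normal -0.076 0.394 -0.916
outer loop
vertex 4.397 -0.764 1.921
vertex 4.225 -1.916 1.44
vertex 3.538 -0.68 2.028
endloop
endfacet
facet normal 0.137 0.914 0.382
outer loop
vertex 3.538 -0.68 2.028
vertex 4.494 -1.268 3.093
vertex 4.397 -0.764 1.921
endloop
endfacet
facet normal 0.988 -0.096 -0.123
outer loop
vertex 4.397 -0.764 1.921
vertex 4.322 -2.42 2.612
vertex 4.225 -1.916 1.44
endloop
endfacet
facet normal 0.988 -0.096 -0.123
outer loop
vertex 4.494 -1.268 3.093
vertex 4.322 -2.42 2.612
vertex 4.397 -0.764 1.921
endloop
endfacet

endsolid


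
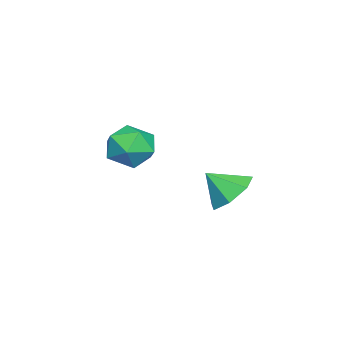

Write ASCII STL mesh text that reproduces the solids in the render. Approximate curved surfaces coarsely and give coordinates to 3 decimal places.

solid 
facet normal -0.391 0.321 0.863
outer loop
vertex 1.847 -2.036 3.772
vertex 1.972 -2.865 4.137
vertex 2.63 -2.233 4.2
endloop
endfacet
facet normal -0.067 0.854 0.516
outer loop
vertex 1.847 -2.036 3.772
vertex 2.63 -2.233 4.2
vertex 2.644 -1.76 3.418
endloop
endfacet
facet normal -0.374 0.919 -0.125
outer loop
vertex 1.847 -2.036 3.772
vertex 2.644 -1.76 3.418
vertex 1.994 -2.099 2.871
endloop
endfacet
facet normal -0.887 0.427 -0.175
outer loop
vertex 1.847 -2.036 3.772
vertex 1.994 -2.099 2.871
vertex 1.578 -2.782 3.315
endloop
endfacet
facet normal -0.898 0.057 0.436
outer loop
vertex 1.847 -2.036 3.772
vertex 1.578 -2.782 3.315
vertex 1.972 -2.865 4.137
endloop
endfacet
facet normal 0.614 0.670 0.416
outer loop
vertex 2.644 -1.76 3.418
vertex 2.63 -2.233 4.2
vertex 3.262 -2.418 3.565
endloop
endfacet
facet normal 0.091 -0.192 0.977
outer loop
vertex 2.63 -2.233 4.2
vertex 1.972 -2.865 4.137
vertex 2.846 -3.101 4.009
endloop
endfacet
facet normal -0.729 -0.621 0.287
outer loop
vertex 1.972 -2.865 4.137
vertex 1.578 -2.782 3.315
vertex 2.196 -3.44 3.462
endloop
endfacet
facet normal -0.712 -0.023 -0.702
outer loop
vertex 1.578 -2.782 3.315
vertex 1.994 -2.099 2.871
vertex 2.21 -2.967 2.68
endloop
endfacet
facet normal 0.118 0.775 -0.621
outer loop
vertex 1.994 -2.099 2.871
vertex 2.644 -1.76 3.418
vertex 2.868 -2.335 2.743
endloop
endfacet
facet normal 0.887 -0.427 0.175
outer loop
vertex 2.993 -3.164 3.108
vertex 3.262 -2.418 3.565
vertex 2.846 -3.101 4.009
endloop
endfacet
facet normal 0.374 -0.919 0.125
outer loop
vertex 2.993 -3.164 3.108
vertex 2.846 -3.101 4.009
vertex 2.196 -3.44 3.462
endloop
endfacet
facet normal 0.067 -0.854 -0.516
outer loop
vertex 2.993 -3.164 3.108
vertex 2.196 -3.44 3.462
vertex 2.21 -2.967 2.68
endloop
endfacet
facet normal 0.391 -0.321 -0.863
outer loop
vertex 2.993 -3.164 3.108
vertex 2.21 -2.967 2.68
vertex 2.868 -2.335 2.743
endloop
endfacet
facet normal 0.898 -0.057 -0.436
outer loop
vertex 2.993 -3.164 3.108
vertex 2.868 -2.335 2.743
vertex 3.262 -2.418 3.565
endloop
endfacet
facet normal 0.712 0.023 0.702
outer loop
vertex 2.846 -3.101 4.009
vertex 3.262 -2.418 3.565
vertex 2.63 -2.233 4.2
endloop
endfacet
facet normal -0.118 -0.775 0.621
outer loop
vertex 2.196 -3.44 3.462
vertex 2.846 -3.101 4.009
vertex 1.972 -2.865 4.137
endloop
endfacet
facet normal -0.614 -0.670 -0.416
outer loop
vertex 2.21 -2.967 2.68
vertex 2.196 -3.44 3.462
vertex 1.578 -2.782 3.315
endloop
endfacet
facet normal -0.091 0.192 -0.977
outer loop
vertex 2.868 -2.335 2.743
vertex 2.21 -2.967 2.68
vertex 1.994 -2.099 2.871
endloop
endfacet
facet normal 0.729 0.621 -0.287
outer loop
vertex 3.262 -2.418 3.565
vertex 2.868 -2.335 2.743
vertex 2.644 -1.76 3.418
endloop
endfacet
facet normal -0.143 0.691 -0.708
outer loop
vertex 4.145 1.585 3.055
vertex 3.721 1.0 2.57
vertex 3.399 1.545 3.167
endloop
endfacet
facet normal 0.136 0.186 0.973
outer loop
vertex 4.145 1.585 3.055
vertex 3.399 1.545 3.167
vertex 3.879 0.24 3.35
endloop
endfacet
facet normal -0.144 0.691 -0.708
outer loop
vertex 3.399 1.545 3.167
vertex 3.721 1.0 2.57
vertex 2.896 1.095 2.83
endloop
endfacet
facet normal -0.512 -0.068 0.856
outer loop
vertex 3.399 1.545 3.167
vertex 2.896 1.095 2.83
vertex 3.879 0.24 3.35
endloop
endfacet
facet normal -0.144 0.691 -0.708
outer loop
vertex 2.896 1.095 2.83
vertex 3.721 1.0 2.57
vertex 3.014 0.573 2.297
endloop
endfacet
facet normal -0.713 -0.574 0.404
outer loop
vertex 2.896 1.095 2.83
vertex 3.014 0.573 2.297
vertex 3.879 0.24 3.35
endloop
endfacet
facet normal -0.144 0.691 -0.708
outer loop
vertex 3.014 0.573 2.297
vertex 3.721 1.0 2.57
vertex 3.664 0.373 1.97
endloop
endfacet
facet normal -0.313 -0.949 -0.043
outer loop
vertex 3.014 0.573 2.297
vertex 3.664 0.373 1.97
vertex 3.879 0.24 3.35
endloop
endfacet
facet normal -0.143 0.691 -0.708
outer loop
vertex 3.664 0.373 1.97
vertex 3.721 1.0 2.57
vertex 4.357 0.645 2.095
endloop
endfacet
facet normal 0.384 -0.911 -0.148
outer loop
vertex 3.664 0.373 1.97
vertex 4.357 0.645 2.095
vertex 3.879 0.24 3.35
endloop
endfacet
facet normal -0.144 0.691 -0.709
outer loop
vertex 4.357 0.645 2.095
vertex 3.721 1.0 2.57
vertex 4.571 1.185 2.578
endloop
endfacet
facet normal 0.856 -0.489 0.168
outer loop
vertex 4.357 0.645 2.095
vertex 4.571 1.185 2.578
vertex 3.879 0.24 3.35
endloop
endfacet
facet normal -0.144 0.691 -0.708
outer loop
vertex 4.571 1.185 2.578
vertex 3.721 1.0 2.57
vertex 4.145 1.585 3.055
endloop
endfacet
facet normal 0.745 -0.001 0.667
outer loop
vertex 4.571 1.185 2.578
vertex 4.145 1.585 3.055
vertex 3.879 0.24 3.35
endloop
endfacet

endsolid


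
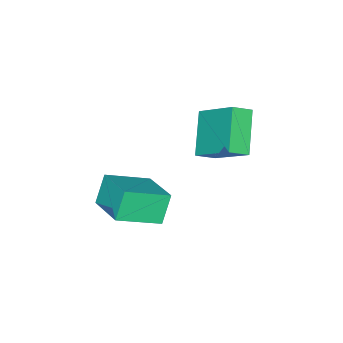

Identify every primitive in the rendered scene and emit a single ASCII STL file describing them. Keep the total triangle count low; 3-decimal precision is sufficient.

solid 
facet normal -0.748 0.484 -0.454
outer loop
vertex -1.319 -2.231 3.18
vertex -1.07 -0.614 4.496
vertex -0.111 -1.464 2.008
endloop
endfacet
facet normal -0.119 -0.770 -0.627
outer loop
vertex 0.51 -1.866 2.384
vertex -1.319 -2.231 3.18
vertex -0.111 -1.464 2.008
endloop
endfacet
facet normal -0.748 0.485 -0.454
outer loop
vertex -0.111 -1.464 2.008
vertex -1.07 -0.614 4.496
vertex 0.139 0.153 3.324
endloop
endfacet
facet normal 0.653 0.415 -0.634
outer loop
vertex 0.139 0.153 3.324
vertex 0.51 -1.866 2.384
vertex -0.111 -1.464 2.008
endloop
endfacet
facet normal -0.653 -0.415 0.634
outer loop
vertex -1.319 -2.231 3.18
vertex -0.449 -1.016 4.872
vertex -1.07 -0.614 4.496
endloop
endfacet
facet normal -0.119 -0.770 -0.627
outer loop
vertex -0.699 -2.633 3.556
vertex -1.319 -2.231 3.18
vertex 0.51 -1.866 2.384
endloop
endfacet
facet normal -0.653 -0.415 0.634
outer loop
vertex -0.699 -2.633 3.556
vertex -0.449 -1.016 4.872
vertex -1.319 -2.231 3.18
endloop
endfacet
facet normal 0.119 0.770 0.627
outer loop
vertex -1.07 -0.614 4.496
vertex -0.449 -1.016 4.872
vertex 0.139 0.153 3.324
endloop
endfacet
facet normal 0.653 0.415 -0.633
outer loop
vertex 0.759 -0.249 3.7
vertex 0.51 -1.866 2.384
vertex 0.139 0.153 3.324
endloop
endfacet
facet normal 0.119 0.770 0.627
outer loop
vertex 0.139 0.153 3.324
vertex -0.449 -1.016 4.872
vertex 0.759 -0.249 3.7
endloop
endfacet
facet normal 0.748 -0.485 0.454
outer loop
vertex 0.759 -0.249 3.7
vertex -0.699 -2.633 3.556
vertex 0.51 -1.866 2.384
endloop
endfacet
facet normal 0.748 -0.485 0.454
outer loop
vertex -0.449 -1.016 4.872
vertex -0.699 -2.633 3.556
vertex 0.759 -0.249 3.7
endloop
endfacet
facet normal -0.500 -0.071 0.863
outer loop
vertex 2.138 -4.627 0.877
vertex 2.908 -3.07 1.451
vertex 0.761 -3.679 0.156
endloop
endfacet
facet normal -0.421 -0.851 -0.314
outer loop
vertex 1.392 -3.59 -0.931
vertex 2.138 -4.627 0.877
vertex 0.761 -3.679 0.156
endloop
endfacet
facet normal -0.501 -0.070 0.863
outer loop
vertex 0.761 -3.679 0.156
vertex 2.908 -3.07 1.451
vertex 1.532 -2.122 0.73
endloop
endfacet
facet normal -0.756 0.521 -0.396
outer loop
vertex 1.532 -2.122 0.73
vertex 1.392 -3.59 -0.931
vertex 0.761 -3.679 0.156
endloop
endfacet
facet normal 0.756 -0.520 0.396
outer loop
vertex 2.138 -4.627 0.877
vertex 3.539 -2.981 0.364
vertex 2.908 -3.07 1.451
endloop
endfacet
facet normal -0.422 -0.851 -0.314
outer loop
vertex 2.768 -4.538 -0.21
vertex 2.138 -4.627 0.877
vertex 1.392 -3.59 -0.931
endloop
endfacet
facet normal 0.757 -0.521 0.396
outer loop
vertex 2.768 -4.538 -0.21
vertex 3.539 -2.981 0.364
vertex 2.138 -4.627 0.877
endloop
endfacet
facet normal 0.421 0.851 0.314
outer loop
vertex 2.908 -3.07 1.451
vertex 3.539 -2.981 0.364
vertex 1.532 -2.122 0.73
endloop
endfacet
facet normal -0.757 0.520 -0.396
outer loop
vertex 2.162 -2.033 -0.357
vertex 1.392 -3.59 -0.931
vertex 1.532 -2.122 0.73
endloop
endfacet
facet normal 0.421 0.851 0.314
outer loop
vertex 1.532 -2.122 0.73
vertex 3.539 -2.981 0.364
vertex 2.162 -2.033 -0.357
endloop
endfacet
facet normal 0.501 0.070 -0.863
outer loop
vertex 2.162 -2.033 -0.357
vertex 2.768 -4.538 -0.21
vertex 1.392 -3.59 -0.931
endloop
endfacet
facet normal 0.500 0.070 -0.863
outer loop
vertex 3.539 -2.981 0.364
vertex 2.768 -4.538 -0.21
vertex 2.162 -2.033 -0.357
endloop
endfacet

endsolid


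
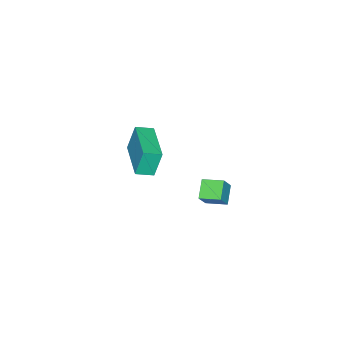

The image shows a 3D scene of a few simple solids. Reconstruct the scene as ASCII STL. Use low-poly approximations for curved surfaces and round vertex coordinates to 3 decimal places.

solid 
facet normal -0.561 0.002 -0.828
outer loop
vertex -1.032 2.146 3.53
vertex -1.307 3.046 3.719
vertex -0.294 2.476 3.031
endloop
endfacet
facet normal 0.287 -0.938 -0.196
outer loop
vertex 0.227 2.474 3.801
vertex -1.032 2.146 3.53
vertex -0.294 2.476 3.031
endloop
endfacet
facet normal -0.561 0.002 -0.828
outer loop
vertex -0.294 2.476 3.031
vertex -1.307 3.046 3.719
vertex -0.569 3.376 3.22
endloop
endfacet
facet normal 0.777 0.348 -0.525
outer loop
vertex -0.569 3.376 3.22
vertex 0.227 2.474 3.801
vertex -0.294 2.476 3.031
endloop
endfacet
facet normal -0.777 -0.348 0.525
outer loop
vertex -1.032 2.146 3.53
vertex -0.786 3.044 4.489
vertex -1.307 3.046 3.719
endloop
endfacet
facet normal 0.287 -0.938 -0.196
outer loop
vertex -0.511 2.144 4.3
vertex -1.032 2.146 3.53
vertex 0.227 2.474 3.801
endloop
endfacet
facet normal -0.777 -0.348 0.525
outer loop
vertex -0.511 2.144 4.3
vertex -0.786 3.044 4.489
vertex -1.032 2.146 3.53
endloop
endfacet
facet normal -0.287 0.938 0.196
outer loop
vertex -1.307 3.046 3.719
vertex -0.786 3.044 4.489
vertex -0.569 3.376 3.22
endloop
endfacet
facet normal 0.777 0.348 -0.525
outer loop
vertex -0.048 3.374 3.99
vertex 0.227 2.474 3.801
vertex -0.569 3.376 3.22
endloop
endfacet
facet normal -0.287 0.938 0.196
outer loop
vertex -0.569 3.376 3.22
vertex -0.786 3.044 4.489
vertex -0.048 3.374 3.99
endloop
endfacet
facet normal 0.561 -0.002 0.828
outer loop
vertex -0.048 3.374 3.99
vertex -0.511 2.144 4.3
vertex 0.227 2.474 3.801
endloop
endfacet
facet normal 0.561 -0.002 0.828
outer loop
vertex -0.786 3.044 4.489
vertex -0.511 2.144 4.3
vertex -0.048 3.374 3.99
endloop
endfacet
facet normal -0.709 -0.702 -0.062
outer loop
vertex -3.84 -3.558 2.121
vertex -4.418 -2.953 1.88
vertex -3.505 -3.776 0.769
endloop
endfacet
facet normal 0.664 -0.695 0.277
outer loop
vertex -2.002 -2.287 0.9
vertex -3.84 -3.558 2.121
vertex -3.505 -3.776 0.769
endloop
endfacet
facet normal -0.709 -0.703 -0.062
outer loop
vertex -3.505 -3.776 0.769
vertex -4.418 -2.953 1.88
vertex -4.083 -3.172 0.528
endloop
endfacet
facet normal 0.237 -0.155 -0.959
outer loop
vertex -4.083 -3.172 0.528
vertex -2.002 -2.287 0.9
vertex -3.505 -3.776 0.769
endloop
endfacet
facet normal -0.237 0.155 0.959
outer loop
vertex -3.84 -3.558 2.121
vertex -2.915 -1.464 2.011
vertex -4.418 -2.953 1.88
endloop
endfacet
facet normal 0.664 -0.694 0.277
outer loop
vertex -2.337 -2.068 2.252
vertex -3.84 -3.558 2.121
vertex -2.002 -2.287 0.9
endloop
endfacet
facet normal -0.238 0.155 0.959
outer loop
vertex -2.337 -2.068 2.252
vertex -2.915 -1.464 2.011
vertex -3.84 -3.558 2.121
endloop
endfacet
facet normal -0.664 0.695 -0.277
outer loop
vertex -4.418 -2.953 1.88
vertex -2.915 -1.464 2.011
vertex -4.083 -3.172 0.528
endloop
endfacet
facet normal 0.237 -0.155 -0.959
outer loop
vertex -2.58 -1.682 0.659
vertex -2.002 -2.287 0.9
vertex -4.083 -3.172 0.528
endloop
endfacet
facet normal -0.664 0.694 -0.277
outer loop
vertex -4.083 -3.172 0.528
vertex -2.915 -1.464 2.011
vertex -2.58 -1.682 0.659
endloop
endfacet
facet normal 0.709 0.702 0.062
outer loop
vertex -2.58 -1.682 0.659
vertex -2.337 -2.068 2.252
vertex -2.002 -2.287 0.9
endloop
endfacet
facet normal 0.709 0.703 0.062
outer loop
vertex -2.915 -1.464 2.011
vertex -2.337 -2.068 2.252
vertex -2.58 -1.682 0.659
endloop
endfacet

endsolid


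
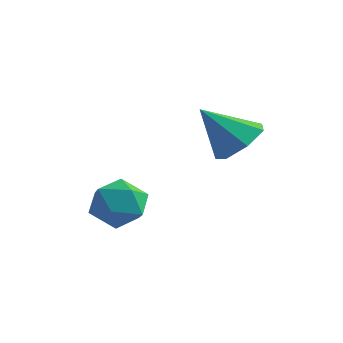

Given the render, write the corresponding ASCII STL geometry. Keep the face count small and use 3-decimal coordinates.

solid 
facet normal 0.569 0.364 -0.738
outer loop
vertex 2.846 2.785 3.646
vertex 2.045 2.702 2.987
vertex 2.309 3.508 3.588
endloop
endfacet
facet normal 0.254 0.263 0.931
outer loop
vertex 2.846 2.785 3.646
vertex 2.309 3.508 3.588
vertex 0.975 2.018 4.373
endloop
endfacet
facet normal 0.569 0.364 -0.738
outer loop
vertex 2.309 3.508 3.588
vertex 2.045 2.702 2.987
vertex 1.574 3.624 3.078
endloop
endfacet
facet normal -0.353 0.664 0.660
outer loop
vertex 2.309 3.508 3.588
vertex 1.574 3.624 3.078
vertex 0.975 2.018 4.373
endloop
endfacet
facet normal 0.570 0.364 -0.737
outer loop
vertex 1.574 3.624 3.078
vertex 2.045 2.702 2.987
vertex 1.194 3.046 2.499
endloop
endfacet
facet normal -0.886 0.443 0.139
outer loop
vertex 1.574 3.624 3.078
vertex 1.194 3.046 2.499
vertex 0.975 2.018 4.373
endloop
endfacet
facet normal 0.570 0.363 -0.737
outer loop
vertex 1.194 3.046 2.499
vertex 2.045 2.702 2.987
vertex 1.454 2.208 2.287
endloop
endfacet
facet normal -0.943 -0.232 -0.238
outer loop
vertex 1.194 3.046 2.499
vertex 1.454 2.208 2.287
vertex 0.975 2.018 4.373
endloop
endfacet
facet normal 0.569 0.364 -0.737
outer loop
vertex 1.454 2.208 2.287
vertex 2.045 2.702 2.987
vertex 2.16 1.742 2.602
endloop
endfacet
facet normal -0.481 -0.856 -0.188
outer loop
vertex 1.454 2.208 2.287
vertex 2.16 1.742 2.602
vertex 0.975 2.018 4.373
endloop
endfacet
facet normal 0.569 0.364 -0.737
outer loop
vertex 2.16 1.742 2.602
vertex 2.045 2.702 2.987
vertex 2.779 1.999 3.207
endloop
endfacet
facet normal 0.152 -0.956 0.251
outer loop
vertex 2.16 1.742 2.602
vertex 2.779 1.999 3.207
vertex 0.975 2.018 4.373
endloop
endfacet
facet normal 0.569 0.363 -0.738
outer loop
vertex 2.779 1.999 3.207
vertex 2.045 2.702 2.987
vertex 2.846 2.785 3.646
endloop
endfacet
facet normal 0.479 -0.459 0.748
outer loop
vertex 2.779 1.999 3.207
vertex 2.846 2.785 3.646
vertex 0.975 2.018 4.373
endloop
endfacet
facet normal 0.203 0.950 -0.236
outer loop
vertex -1.082 1.567 -0.734
vertex -1.861 1.901 -0.06
vertex -0.848 1.775 0.303
endloop
endfacet
facet normal 0.788 0.544 -0.287
outer loop
vertex -1.082 1.567 -0.734
vertex -0.848 1.775 0.303
vertex -0.425 0.905 -0.184
endloop
endfacet
facet normal 0.655 0.023 -0.755
outer loop
vertex -1.082 1.567 -0.734
vertex -0.425 0.905 -0.184
vertex -1.175 0.494 -0.847
endloop
endfacet
facet normal -0.013 0.106 -0.994
outer loop
vertex -1.082 1.567 -0.734
vertex -1.175 0.494 -0.847
vertex -2.063 1.109 -0.77
endloop
endfacet
facet normal -0.292 0.679 -0.674
outer loop
vertex -1.082 1.567 -0.734
vertex -2.063 1.109 -0.77
vertex -1.861 1.901 -0.06
endloop
endfacet
facet normal 0.905 0.244 0.350
outer loop
vertex -0.425 0.905 -0.184
vertex -0.848 1.775 0.303
vertex -0.797 0.831 0.83
endloop
endfacet
facet normal -0.043 0.901 0.432
outer loop
vertex -0.848 1.775 0.303
vertex -1.861 1.901 -0.06
vertex -1.685 1.446 0.907
endloop
endfacet
facet normal -0.843 0.462 -0.276
outer loop
vertex -1.861 1.901 -0.06
vertex -2.063 1.109 -0.77
vertex -2.435 1.035 0.244
endloop
endfacet
facet normal -0.391 -0.465 -0.795
outer loop
vertex -2.063 1.109 -0.77
vertex -1.175 0.494 -0.847
vertex -2.012 0.165 -0.243
endloop
endfacet
facet normal 0.689 -0.600 -0.407
outer loop
vertex -1.175 0.494 -0.847
vertex -0.425 0.905 -0.184
vertex -0.999 0.039 0.12
endloop
endfacet
facet normal 0.013 -0.106 0.994
outer loop
vertex -1.778 0.373 0.794
vertex -0.797 0.831 0.83
vertex -1.685 1.446 0.907
endloop
endfacet
facet normal -0.655 -0.023 0.755
outer loop
vertex -1.778 0.373 0.794
vertex -1.685 1.446 0.907
vertex -2.435 1.035 0.244
endloop
endfacet
facet normal -0.788 -0.544 0.287
outer loop
vertex -1.778 0.373 0.794
vertex -2.435 1.035 0.244
vertex -2.012 0.165 -0.243
endloop
endfacet
facet normal -0.203 -0.950 0.236
outer loop
vertex -1.778 0.373 0.794
vertex -2.012 0.165 -0.243
vertex -0.999 0.039 0.12
endloop
endfacet
facet normal 0.292 -0.679 0.674
outer loop
vertex -1.778 0.373 0.794
vertex -0.999 0.039 0.12
vertex -0.797 0.831 0.83
endloop
endfacet
facet normal 0.391 0.465 0.795
outer loop
vertex -1.685 1.446 0.907
vertex -0.797 0.831 0.83
vertex -0.848 1.775 0.303
endloop
endfacet
facet normal -0.689 0.600 0.407
outer loop
vertex -2.435 1.035 0.244
vertex -1.685 1.446 0.907
vertex -1.861 1.901 -0.06
endloop
endfacet
facet normal -0.905 -0.244 -0.350
outer loop
vertex -2.012 0.165 -0.243
vertex -2.435 1.035 0.244
vertex -2.063 1.109 -0.77
endloop
endfacet
facet normal 0.043 -0.901 -0.432
outer loop
vertex -0.999 0.039 0.12
vertex -2.012 0.165 -0.243
vertex -1.175 0.494 -0.847
endloop
endfacet
facet normal 0.843 -0.462 0.276
outer loop
vertex -0.797 0.831 0.83
vertex -0.999 0.039 0.12
vertex -0.425 0.905 -0.184
endloop
endfacet

endsolid


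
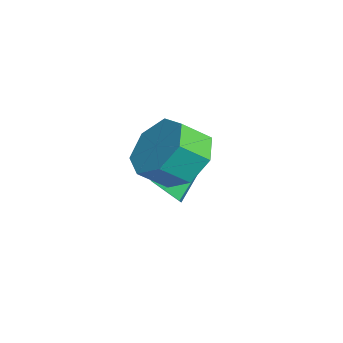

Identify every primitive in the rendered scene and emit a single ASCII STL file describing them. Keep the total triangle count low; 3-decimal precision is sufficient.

solid 
facet normal 0.222 -0.725 -0.652
outer loop
vertex -2.044 -0.029 0.04
vertex -2.61 -0.305 0.154
vertex -2.554 0.13 -0.311
endloop
endfacet
facet normal 0.475 0.820 -0.319
outer loop
vertex -2.044 -0.029 0.04
vertex -2.554 0.13 -0.311
vertex -3.03 1.065 1.386
endloop
endfacet
facet normal 0.224 -0.725 -0.651
outer loop
vertex -2.554 0.13 -0.311
vertex -2.61 -0.305 0.154
vertex -3.12 -0.146 -0.198
endloop
endfacet
facet normal -0.456 0.720 -0.524
outer loop
vertex -2.554 0.13 -0.311
vertex -3.12 -0.146 -0.198
vertex -3.03 1.065 1.386
endloop
endfacet
facet normal 0.223 -0.726 -0.651
outer loop
vertex -3.12 -0.146 -0.198
vertex -2.61 -0.305 0.154
vertex -3.176 -0.581 0.268
endloop
endfacet
facet normal -0.994 0.104 -0.023
outer loop
vertex -3.12 -0.146 -0.198
vertex -3.176 -0.581 0.268
vertex -3.03 1.065 1.386
endloop
endfacet
facet normal 0.222 -0.725 -0.652
outer loop
vertex -3.176 -0.581 0.268
vertex -2.61 -0.305 0.154
vertex -2.665 -0.741 0.62
endloop
endfacet
facet normal -0.601 -0.412 0.685
outer loop
vertex -3.176 -0.581 0.268
vertex -2.665 -0.741 0.62
vertex -3.03 1.065 1.386
endloop
endfacet
facet normal 0.222 -0.725 -0.652
outer loop
vertex -2.665 -0.741 0.62
vertex -2.61 -0.305 0.154
vertex -2.099 -0.465 0.506
endloop
endfacet
facet normal 0.331 -0.311 0.891
outer loop
vertex -2.665 -0.741 0.62
vertex -2.099 -0.465 0.506
vertex -3.03 1.065 1.386
endloop
endfacet
facet normal 0.222 -0.725 -0.652
outer loop
vertex -2.099 -0.465 0.506
vertex -2.61 -0.305 0.154
vertex -2.044 -0.029 0.04
endloop
endfacet
facet normal 0.869 0.306 0.388
outer loop
vertex -2.099 -0.465 0.506
vertex -2.044 -0.029 0.04
vertex -3.03 1.065 1.386
endloop
endfacet
facet normal -0.143 0.777 -0.613
outer loop
vertex 0.46 -0.829 1.969
vertex 0.102 -0.252 2.783
vertex 1.096 -0.349 2.429
endloop
endfacet
facet normal 0.708 -0.352 -0.612
outer loop
vertex 0.46 -0.829 1.969
vertex 1.096 -0.349 2.429
vertex 0.617 -1.684 2.643
endloop
endfacet
facet normal 0.708 -0.352 -0.612
outer loop
vertex 0.617 -1.684 2.643
vertex 1.096 -0.349 2.429
vertex 1.253 -1.204 3.103
endloop
endfacet
facet normal 0.143 -0.777 0.613
outer loop
vertex 0.617 -1.684 2.643
vertex 1.253 -1.204 3.103
vertex 0.258 -1.108 3.457
endloop
endfacet
facet normal -0.142 0.778 -0.613
outer loop
vertex 1.096 -0.349 2.429
vertex 0.102 -0.252 2.783
vertex 0.983 0.203 3.156
endloop
endfacet
facet normal 0.982 0.188 0.010
outer loop
vertex 1.096 -0.349 2.429
vertex 0.983 0.203 3.156
vertex 1.253 -1.204 3.103
endloop
endfacet
facet normal 0.982 0.188 0.010
outer loop
vertex 1.253 -1.204 3.103
vertex 0.983 0.203 3.156
vertex 1.14 -0.652 3.83
endloop
endfacet
facet normal 0.143 -0.777 0.613
outer loop
vertex 1.253 -1.204 3.103
vertex 1.14 -0.652 3.83
vertex 0.258 -1.108 3.457
endloop
endfacet
facet normal -0.142 0.778 -0.612
outer loop
vertex 0.983 0.203 3.156
vertex 0.102 -0.252 2.783
vertex 0.206 0.412 3.602
endloop
endfacet
facet normal 0.516 0.587 0.624
outer loop
vertex 0.983 0.203 3.156
vertex 0.206 0.412 3.602
vertex 1.14 -0.652 3.83
endloop
endfacet
facet normal 0.516 0.587 0.624
outer loop
vertex 1.14 -0.652 3.83
vertex 0.206 0.412 3.602
vertex 0.363 -0.443 4.276
endloop
endfacet
facet normal 0.143 -0.777 0.613
outer loop
vertex 1.14 -0.652 3.83
vertex 0.363 -0.443 4.276
vertex 0.258 -1.108 3.457
endloop
endfacet
facet normal -0.142 0.778 -0.612
outer loop
vertex 0.206 0.412 3.602
vertex 0.102 -0.252 2.783
vertex -0.649 0.121 3.431
endloop
endfacet
facet normal -0.339 0.543 0.768
outer loop
vertex 0.206 0.412 3.602
vertex -0.649 0.121 3.431
vertex 0.363 -0.443 4.276
endloop
endfacet
facet normal -0.338 0.544 0.768
outer loop
vertex 0.363 -0.443 4.276
vertex -0.649 0.121 3.431
vertex -0.493 -0.734 4.105
endloop
endfacet
facet normal 0.142 -0.777 0.613
outer loop
vertex 0.363 -0.443 4.276
vertex -0.493 -0.734 4.105
vertex 0.258 -1.108 3.457
endloop
endfacet
facet normal -0.143 0.777 -0.613
outer loop
vertex -0.649 0.121 3.431
vertex 0.102 -0.252 2.783
vertex -0.939 -0.452 2.772
endloop
endfacet
facet normal -0.938 0.092 0.333
outer loop
vertex -0.649 0.121 3.431
vertex -0.939 -0.452 2.772
vertex -0.493 -0.734 4.105
endloop
endfacet
facet normal -0.938 0.092 0.333
outer loop
vertex -0.493 -0.734 4.105
vertex -0.939 -0.452 2.772
vertex -0.783 -1.307 3.446
endloop
endfacet
facet normal 0.142 -0.777 0.613
outer loop
vertex -0.493 -0.734 4.105
vertex -0.783 -1.307 3.446
vertex 0.258 -1.108 3.457
endloop
endfacet
facet normal -0.143 0.777 -0.613
outer loop
vertex -0.939 -0.452 2.772
vertex 0.102 -0.252 2.783
vertex -0.446 -0.874 2.122
endloop
endfacet
facet normal -0.832 -0.429 -0.352
outer loop
vertex -0.939 -0.452 2.772
vertex -0.446 -0.874 2.122
vertex -0.783 -1.307 3.446
endloop
endfacet
facet normal -0.831 -0.430 -0.352
outer loop
vertex -0.783 -1.307 3.446
vertex -0.446 -0.874 2.122
vertex -0.289 -1.729 2.796
endloop
endfacet
facet normal 0.142 -0.777 0.613
outer loop
vertex -0.783 -1.307 3.446
vertex -0.289 -1.729 2.796
vertex 0.258 -1.108 3.457
endloop
endfacet
facet normal -0.142 0.777 -0.613
outer loop
vertex -0.446 -0.874 2.122
vertex 0.102 -0.252 2.783
vertex 0.46 -0.829 1.969
endloop
endfacet
facet normal -0.099 -0.627 -0.773
outer loop
vertex -0.446 -0.874 2.122
vertex 0.46 -0.829 1.969
vertex -0.289 -1.729 2.796
endloop
endfacet
facet normal -0.099 -0.627 -0.773
outer loop
vertex -0.289 -1.729 2.796
vertex 0.46 -0.829 1.969
vertex 0.617 -1.684 2.643
endloop
endfacet
facet normal 0.142 -0.777 0.613
outer loop
vertex -0.289 -1.729 2.796
vertex 0.617 -1.684 2.643
vertex 0.258 -1.108 3.457
endloop
endfacet

endsolid


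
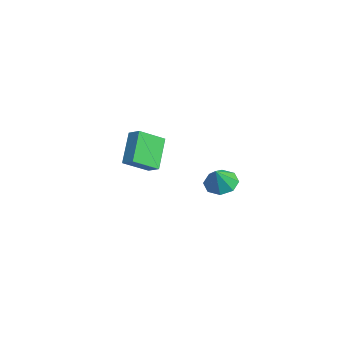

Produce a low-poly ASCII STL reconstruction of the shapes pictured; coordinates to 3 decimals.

solid 
facet normal -0.621 0.298 0.725
outer loop
vertex -3.562 -1.926 2.093
vertex -3.899 -0.554 1.24
vertex -4.19 -2.315 1.715
endloop
endfacet
facet normal 0.204 -0.831 0.517
outer loop
vertex -2.961 -2.906 0.28
vertex -3.562 -1.926 2.093
vertex -4.19 -2.315 1.715
endloop
endfacet
facet normal -0.621 0.298 0.725
outer loop
vertex -4.19 -2.315 1.715
vertex -3.899 -0.554 1.24
vertex -4.527 -0.944 0.862
endloop
endfacet
facet normal -0.757 -0.469 -0.455
outer loop
vertex -4.527 -0.944 0.862
vertex -2.961 -2.906 0.28
vertex -4.19 -2.315 1.715
endloop
endfacet
facet normal 0.757 0.469 0.455
outer loop
vertex -3.562 -1.926 2.093
vertex -2.67 -1.145 -0.195
vertex -3.899 -0.554 1.24
endloop
endfacet
facet normal 0.205 -0.831 0.517
outer loop
vertex -2.333 -2.516 0.658
vertex -3.562 -1.926 2.093
vertex -2.961 -2.906 0.28
endloop
endfacet
facet normal 0.757 0.469 0.455
outer loop
vertex -2.333 -2.516 0.658
vertex -2.67 -1.145 -0.195
vertex -3.562 -1.926 2.093
endloop
endfacet
facet normal -0.205 0.831 -0.517
outer loop
vertex -3.899 -0.554 1.24
vertex -2.67 -1.145 -0.195
vertex -4.527 -0.944 0.862
endloop
endfacet
facet normal -0.757 -0.469 -0.455
outer loop
vertex -3.298 -1.534 -0.573
vertex -2.961 -2.906 0.28
vertex -4.527 -0.944 0.862
endloop
endfacet
facet normal -0.204 0.832 -0.517
outer loop
vertex -4.527 -0.944 0.862
vertex -2.67 -1.145 -0.195
vertex -3.298 -1.534 -0.573
endloop
endfacet
facet normal 0.621 -0.298 -0.725
outer loop
vertex -3.298 -1.534 -0.573
vertex -2.333 -2.516 0.658
vertex -2.961 -2.906 0.28
endloop
endfacet
facet normal 0.621 -0.298 -0.725
outer loop
vertex -2.67 -1.145 -0.195
vertex -2.333 -2.516 0.658
vertex -3.298 -1.534 -0.573
endloop
endfacet
facet normal -0.452 0.326 -0.830
outer loop
vertex 3.425 0.97 1.202
vertex 2.718 0.58 1.434
vertex 3.043 1.345 1.557
endloop
endfacet
facet normal 0.803 0.470 0.368
outer loop
vertex 3.425 0.97 1.202
vertex 3.043 1.345 1.557
vertex 3.302 0.16 2.506
endloop
endfacet
facet normal -0.452 0.325 -0.831
outer loop
vertex 3.043 1.345 1.557
vertex 2.718 0.58 1.434
vertex 2.47 1.272 1.84
endloop
endfacet
facet normal 0.275 0.637 0.720
outer loop
vertex 3.043 1.345 1.557
vertex 2.47 1.272 1.84
vertex 3.302 0.16 2.506
endloop
endfacet
facet normal -0.452 0.325 -0.830
outer loop
vertex 2.47 1.272 1.84
vertex 2.718 0.58 1.434
vertex 2.043 0.793 1.885
endloop
endfacet
facet normal -0.278 0.332 0.901
outer loop
vertex 2.47 1.272 1.84
vertex 2.043 0.793 1.885
vertex 3.302 0.16 2.506
endloop
endfacet
facet normal -0.452 0.325 -0.831
outer loop
vertex 2.043 0.793 1.885
vertex 2.718 0.58 1.434
vertex 2.012 0.19 1.666
endloop
endfacet
facet normal -0.530 -0.265 0.805
outer loop
vertex 2.043 0.793 1.885
vertex 2.012 0.19 1.666
vertex 3.302 0.16 2.506
endloop
endfacet
facet normal -0.452 0.325 -0.830
outer loop
vertex 2.012 0.19 1.666
vertex 2.718 0.58 1.434
vertex 2.394 -0.185 1.311
endloop
endfacet
facet normal -0.337 -0.805 0.488
outer loop
vertex 2.012 0.19 1.666
vertex 2.394 -0.185 1.311
vertex 3.302 0.16 2.506
endloop
endfacet
facet normal -0.452 0.325 -0.831
outer loop
vertex 2.394 -0.185 1.311
vertex 2.718 0.58 1.434
vertex 2.967 -0.112 1.028
endloop
endfacet
facet normal 0.191 -0.972 0.136
outer loop
vertex 2.394 -0.185 1.311
vertex 2.967 -0.112 1.028
vertex 3.302 0.16 2.506
endloop
endfacet
facet normal -0.451 0.325 -0.831
outer loop
vertex 2.967 -0.112 1.028
vertex 2.718 0.58 1.434
vertex 3.394 0.366 0.983
endloop
endfacet
facet normal 0.743 -0.668 -0.045
outer loop
vertex 2.967 -0.112 1.028
vertex 3.394 0.366 0.983
vertex 3.302 0.16 2.506
endloop
endfacet
facet normal -0.452 0.325 -0.831
outer loop
vertex 3.394 0.366 0.983
vertex 2.718 0.58 1.434
vertex 3.425 0.97 1.202
endloop
endfacet
facet normal 0.996 -0.070 0.051
outer loop
vertex 3.394 0.366 0.983
vertex 3.425 0.97 1.202
vertex 3.302 0.16 2.506
endloop
endfacet

endsolid
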